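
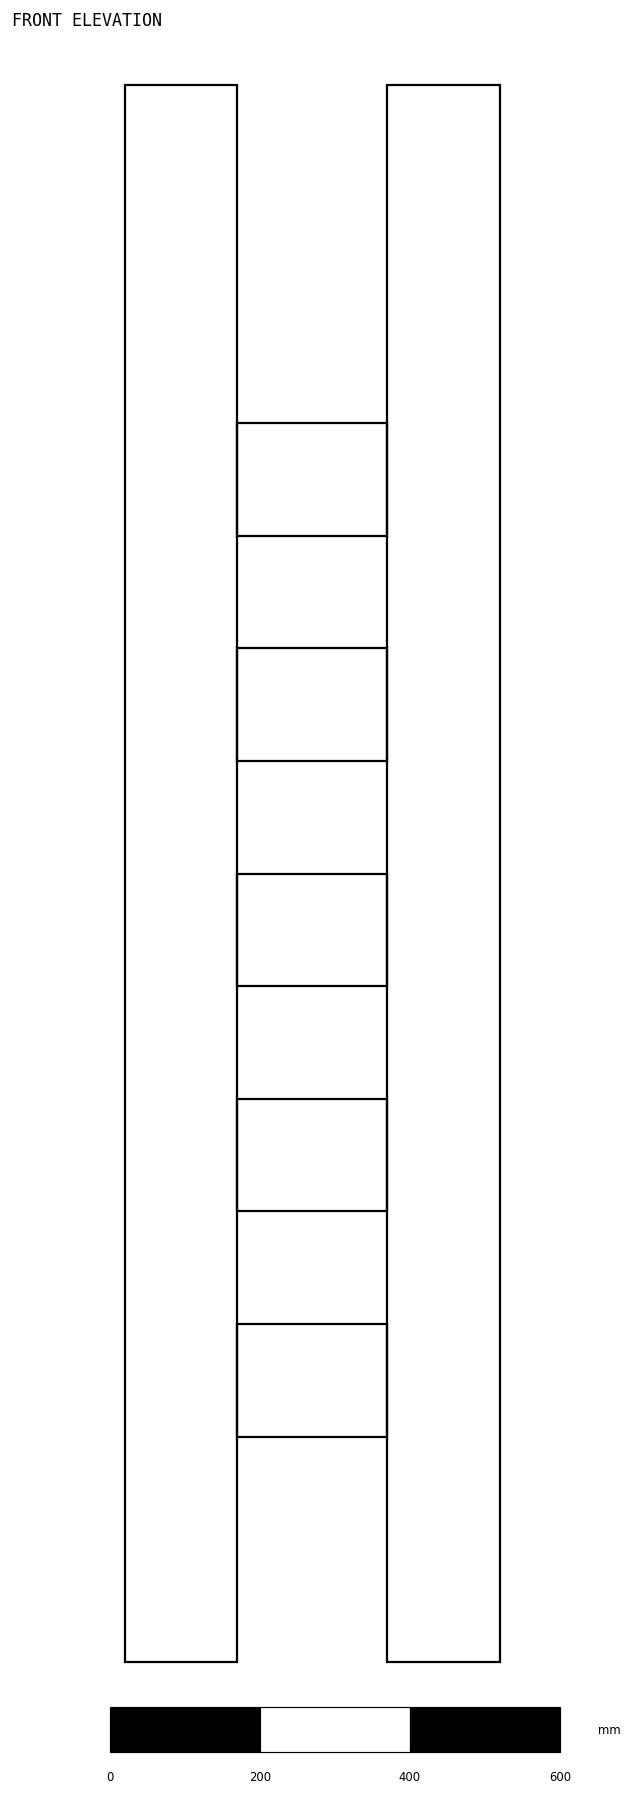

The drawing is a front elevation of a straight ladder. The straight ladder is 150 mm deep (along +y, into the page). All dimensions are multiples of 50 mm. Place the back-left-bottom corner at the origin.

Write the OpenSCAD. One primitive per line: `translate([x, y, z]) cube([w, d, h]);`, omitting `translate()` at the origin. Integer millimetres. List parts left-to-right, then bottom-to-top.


cube([150, 150, 2100]);
translate([150, 0, 300]) cube([200, 150, 150]);
translate([150, 0, 600]) cube([200, 150, 150]);
translate([150, 0, 900]) cube([200, 150, 150]);
translate([150, 0, 1200]) cube([200, 150, 150]);
translate([150, 0, 1500]) cube([200, 150, 150]);
translate([350, 0, 0]) cube([150, 150, 2100]);


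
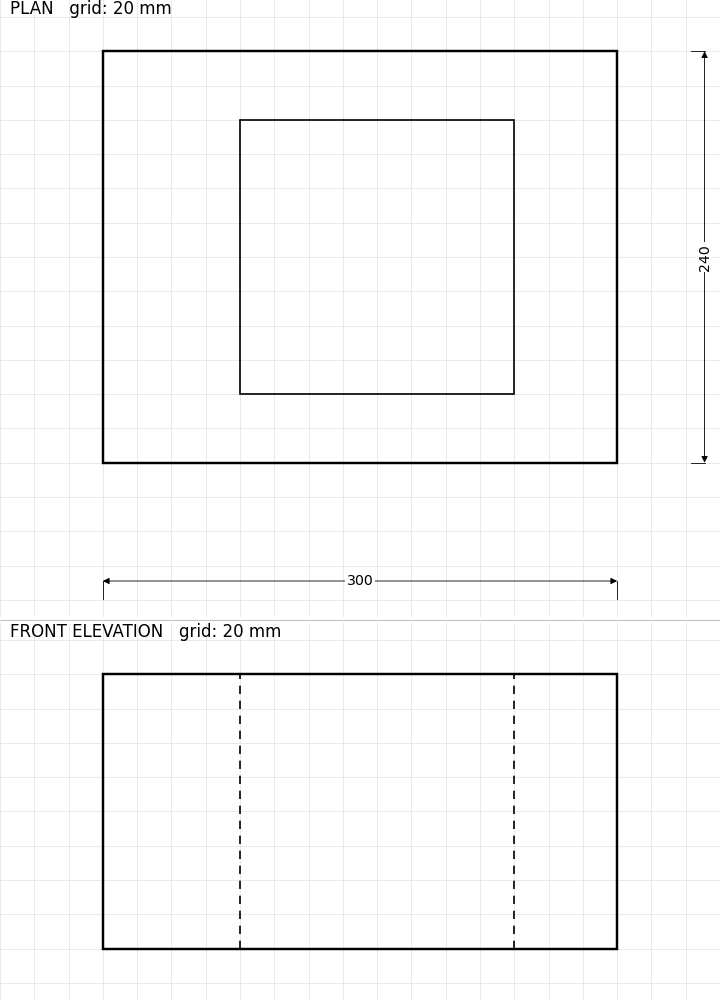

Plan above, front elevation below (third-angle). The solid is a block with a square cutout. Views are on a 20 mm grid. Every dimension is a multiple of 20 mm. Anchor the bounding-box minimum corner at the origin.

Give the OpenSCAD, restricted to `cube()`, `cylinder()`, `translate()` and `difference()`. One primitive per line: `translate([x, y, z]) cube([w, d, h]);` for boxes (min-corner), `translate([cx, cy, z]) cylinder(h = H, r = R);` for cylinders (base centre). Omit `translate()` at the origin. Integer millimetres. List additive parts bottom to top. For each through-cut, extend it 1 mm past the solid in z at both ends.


difference() {
  cube([300, 240, 160]);
  translate([80, 40, -1]) cube([160, 160, 162]);
}


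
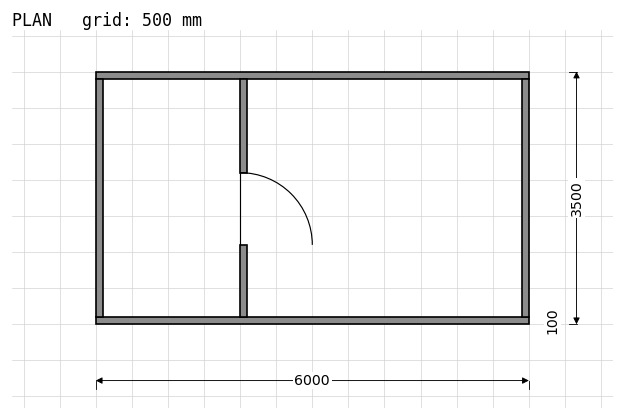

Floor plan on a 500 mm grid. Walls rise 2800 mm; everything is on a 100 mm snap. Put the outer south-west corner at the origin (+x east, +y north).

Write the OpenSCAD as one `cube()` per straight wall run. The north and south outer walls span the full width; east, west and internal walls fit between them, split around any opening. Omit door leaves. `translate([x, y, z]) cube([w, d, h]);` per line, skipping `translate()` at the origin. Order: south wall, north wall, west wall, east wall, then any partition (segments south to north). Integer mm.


cube([6000, 100, 2800]);
translate([0, 3400, 0]) cube([6000, 100, 2800]);
translate([0, 100, 0]) cube([100, 3300, 2800]);
translate([5900, 100, 0]) cube([100, 3300, 2800]);
translate([2000, 100, 0]) cube([100, 1000, 2800]);
translate([2000, 2100, 0]) cube([100, 1300, 2800]);


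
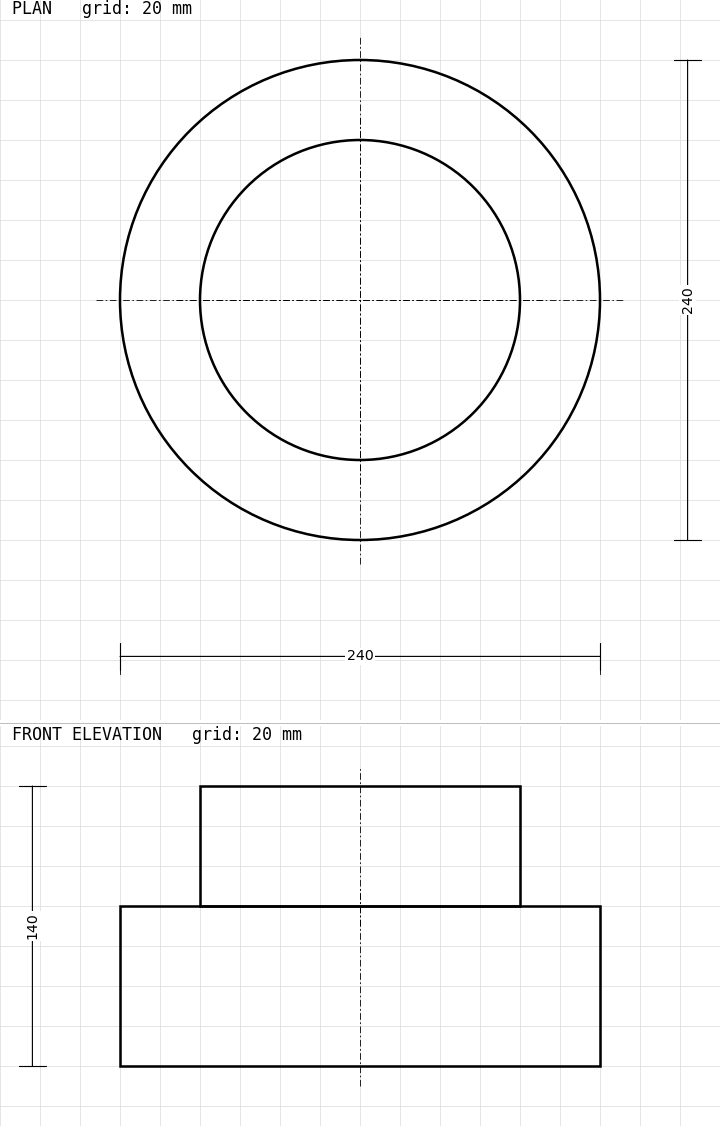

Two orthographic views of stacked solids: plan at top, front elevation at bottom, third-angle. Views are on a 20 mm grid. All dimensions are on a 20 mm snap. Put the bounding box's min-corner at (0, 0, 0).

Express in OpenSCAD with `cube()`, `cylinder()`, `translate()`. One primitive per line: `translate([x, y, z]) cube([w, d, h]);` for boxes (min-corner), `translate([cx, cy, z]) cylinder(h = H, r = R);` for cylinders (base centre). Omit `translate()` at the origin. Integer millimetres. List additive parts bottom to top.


translate([120, 120, 0]) cylinder(h = 80, r = 120);
translate([120, 120, 80]) cylinder(h = 60, r = 80);


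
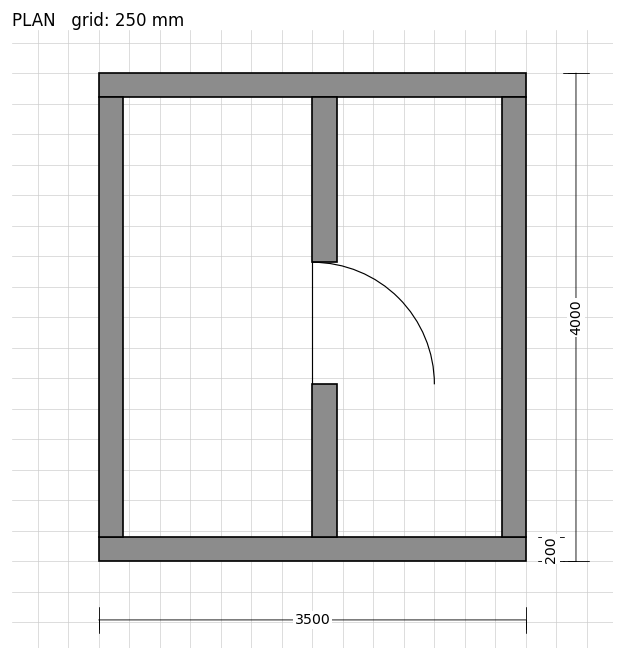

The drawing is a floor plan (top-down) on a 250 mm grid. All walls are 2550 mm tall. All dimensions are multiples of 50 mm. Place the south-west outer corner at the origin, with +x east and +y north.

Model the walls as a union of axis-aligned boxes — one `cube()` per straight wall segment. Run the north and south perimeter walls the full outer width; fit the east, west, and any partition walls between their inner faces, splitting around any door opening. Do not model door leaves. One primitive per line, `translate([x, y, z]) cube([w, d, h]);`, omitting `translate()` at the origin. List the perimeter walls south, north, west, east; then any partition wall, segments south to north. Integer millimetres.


cube([3500, 200, 2550]);
translate([0, 3800, 0]) cube([3500, 200, 2550]);
translate([0, 200, 0]) cube([200, 3600, 2550]);
translate([3300, 200, 0]) cube([200, 3600, 2550]);
translate([1750, 200, 0]) cube([200, 1250, 2550]);
translate([1750, 2450, 0]) cube([200, 1350, 2550]);


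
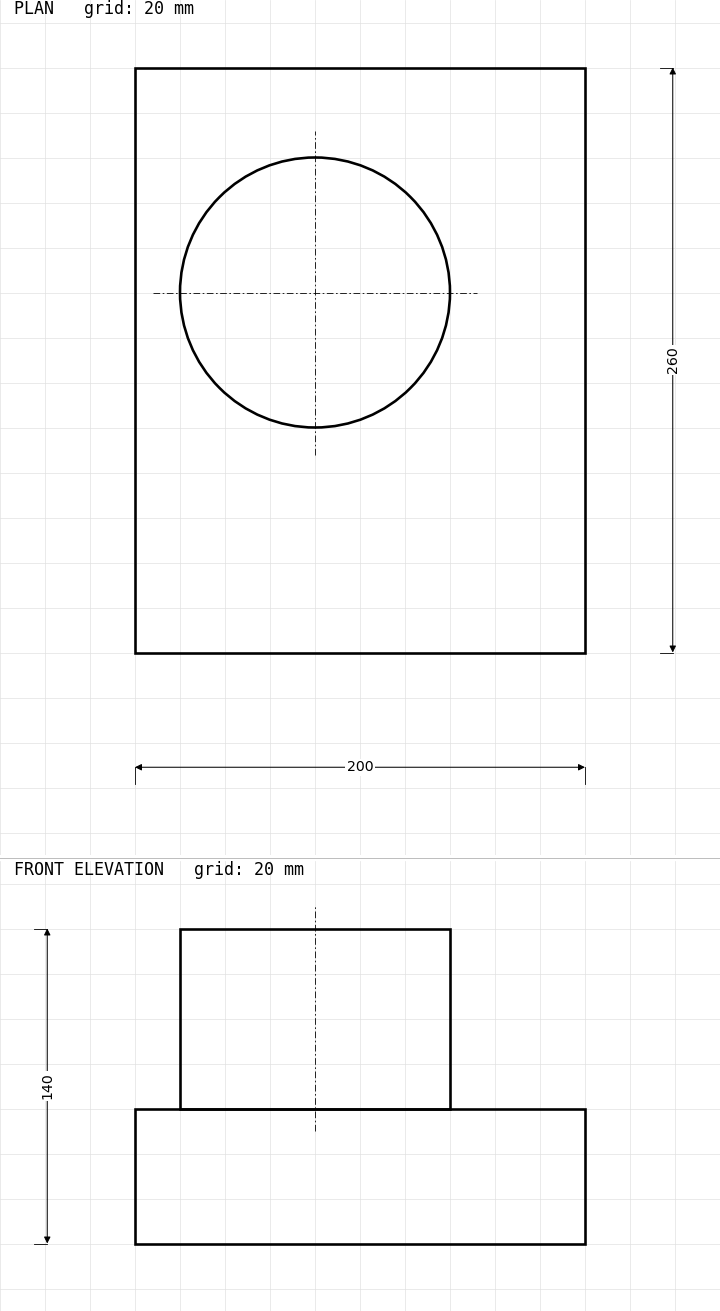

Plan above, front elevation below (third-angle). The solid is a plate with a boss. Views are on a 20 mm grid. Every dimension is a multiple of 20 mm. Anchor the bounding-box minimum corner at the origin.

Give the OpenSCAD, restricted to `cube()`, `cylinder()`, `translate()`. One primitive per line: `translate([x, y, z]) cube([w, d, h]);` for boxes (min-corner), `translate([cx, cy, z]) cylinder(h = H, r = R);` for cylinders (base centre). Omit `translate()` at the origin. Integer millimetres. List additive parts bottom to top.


cube([200, 260, 60]);
translate([80, 160, 60]) cylinder(h = 80, r = 60);


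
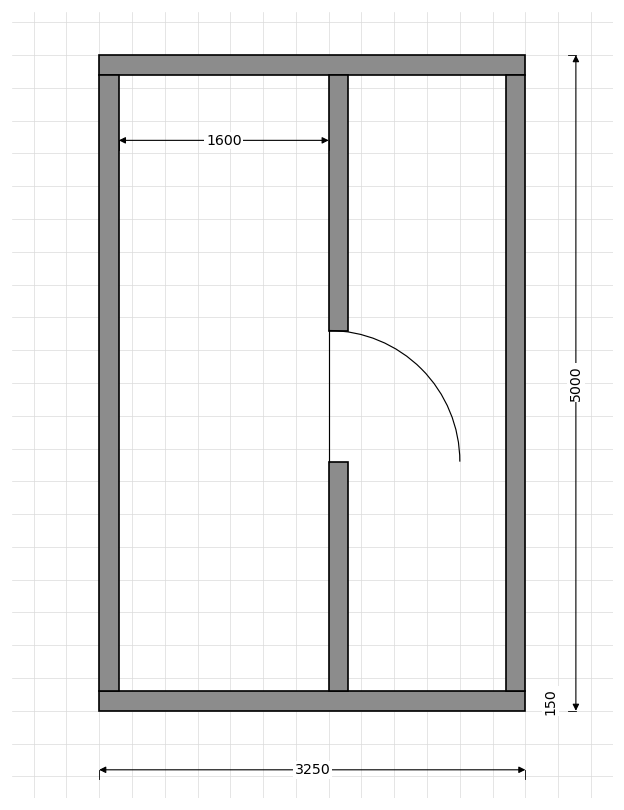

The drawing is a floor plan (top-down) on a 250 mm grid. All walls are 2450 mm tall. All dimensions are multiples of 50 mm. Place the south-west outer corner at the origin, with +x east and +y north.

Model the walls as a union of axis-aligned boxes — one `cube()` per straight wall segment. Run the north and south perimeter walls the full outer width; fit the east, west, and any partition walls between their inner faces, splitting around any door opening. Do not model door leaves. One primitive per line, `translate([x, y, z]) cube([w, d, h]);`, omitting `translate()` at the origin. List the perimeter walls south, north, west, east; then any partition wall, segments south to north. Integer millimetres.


cube([3250, 150, 2450]);
translate([0, 4850, 0]) cube([3250, 150, 2450]);
translate([0, 150, 0]) cube([150, 4700, 2450]);
translate([3100, 150, 0]) cube([150, 4700, 2450]);
translate([1750, 150, 0]) cube([150, 1750, 2450]);
translate([1750, 2900, 0]) cube([150, 1950, 2450]);


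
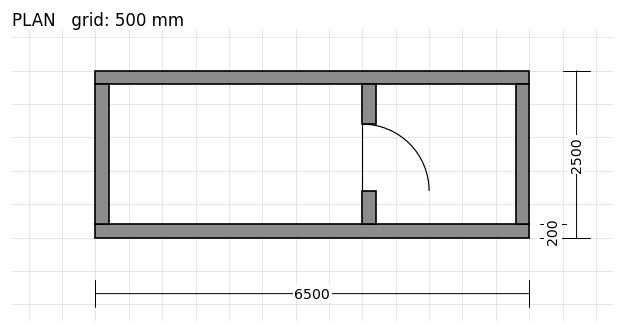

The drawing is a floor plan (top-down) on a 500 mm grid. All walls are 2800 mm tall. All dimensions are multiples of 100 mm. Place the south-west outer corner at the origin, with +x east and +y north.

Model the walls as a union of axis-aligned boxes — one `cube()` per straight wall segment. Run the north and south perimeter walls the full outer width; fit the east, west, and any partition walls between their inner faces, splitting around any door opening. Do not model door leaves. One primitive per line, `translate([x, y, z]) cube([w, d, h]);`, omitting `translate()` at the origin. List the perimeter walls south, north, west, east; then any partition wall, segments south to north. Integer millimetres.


cube([6500, 200, 2800]);
translate([0, 2300, 0]) cube([6500, 200, 2800]);
translate([0, 200, 0]) cube([200, 2100, 2800]);
translate([6300, 200, 0]) cube([200, 2100, 2800]);
translate([4000, 200, 0]) cube([200, 500, 2800]);
translate([4000, 1700, 0]) cube([200, 600, 2800]);


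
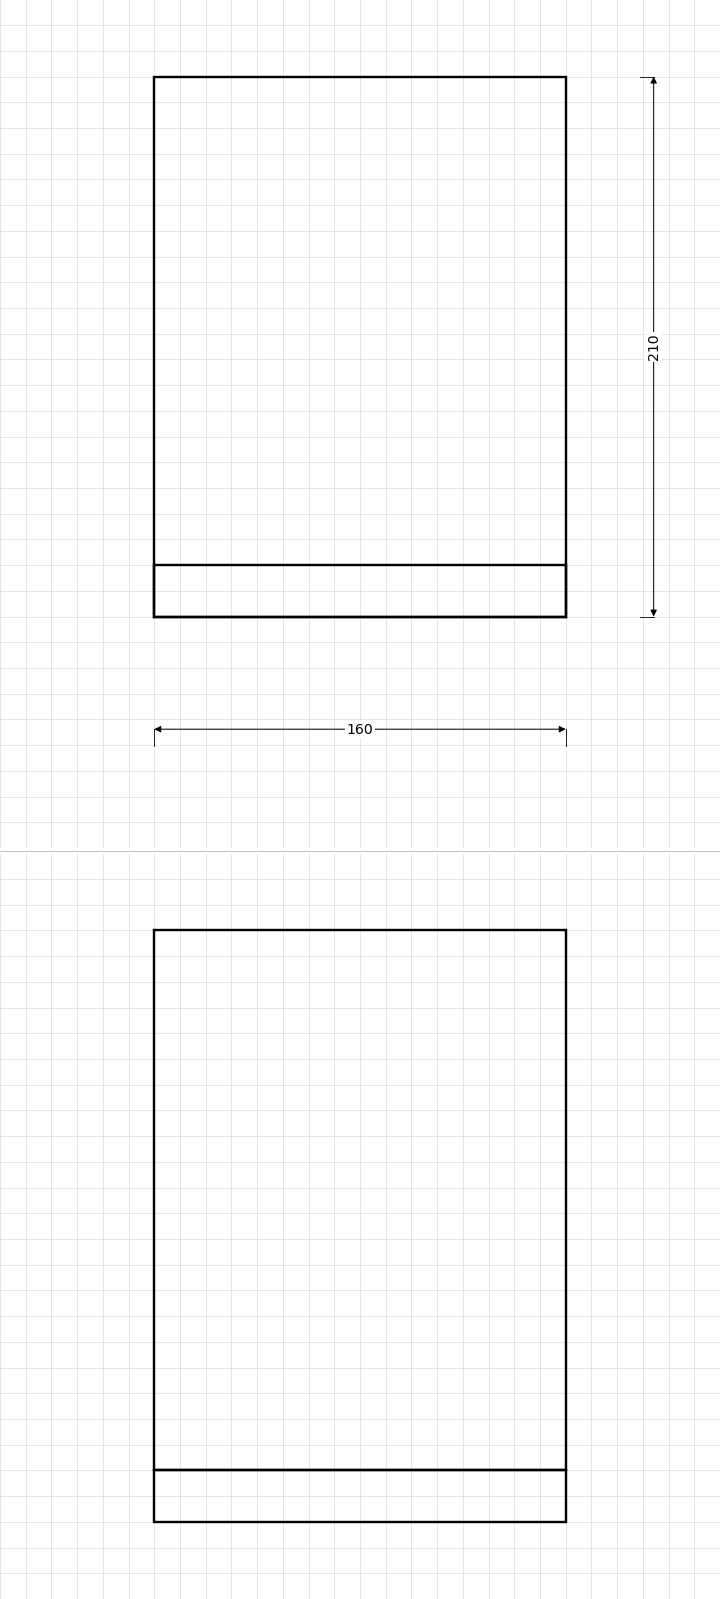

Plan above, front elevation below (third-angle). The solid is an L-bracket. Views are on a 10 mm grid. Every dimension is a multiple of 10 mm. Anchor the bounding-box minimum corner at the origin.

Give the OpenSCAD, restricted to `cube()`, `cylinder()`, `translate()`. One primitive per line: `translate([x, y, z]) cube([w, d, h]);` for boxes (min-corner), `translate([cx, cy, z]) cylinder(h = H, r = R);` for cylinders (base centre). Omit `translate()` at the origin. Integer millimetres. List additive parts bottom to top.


cube([160, 210, 20]);
translate([0, 0, 20]) cube([160, 20, 210]);


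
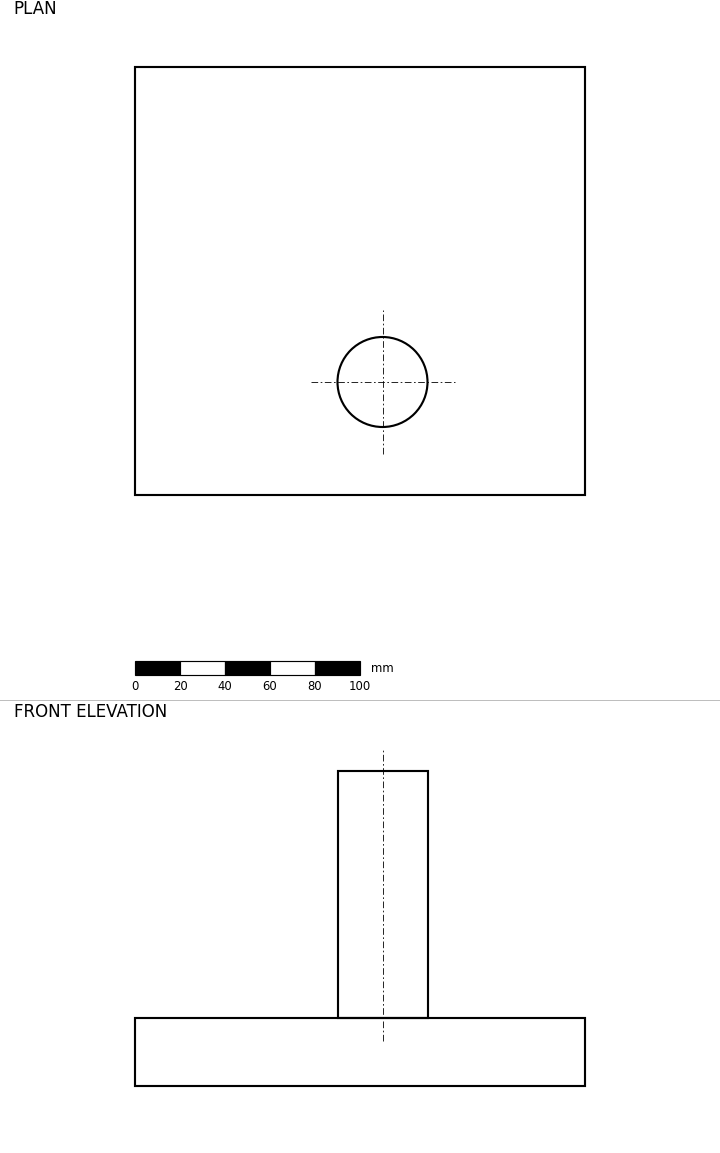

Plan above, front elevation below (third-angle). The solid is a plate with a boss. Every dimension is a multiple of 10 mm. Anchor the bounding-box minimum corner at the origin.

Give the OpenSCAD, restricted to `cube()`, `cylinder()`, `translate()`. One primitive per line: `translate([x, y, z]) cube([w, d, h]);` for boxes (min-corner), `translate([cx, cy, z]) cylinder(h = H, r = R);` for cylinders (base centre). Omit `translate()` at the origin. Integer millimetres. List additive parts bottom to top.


cube([200, 190, 30]);
translate([110, 50, 30]) cylinder(h = 110, r = 20);


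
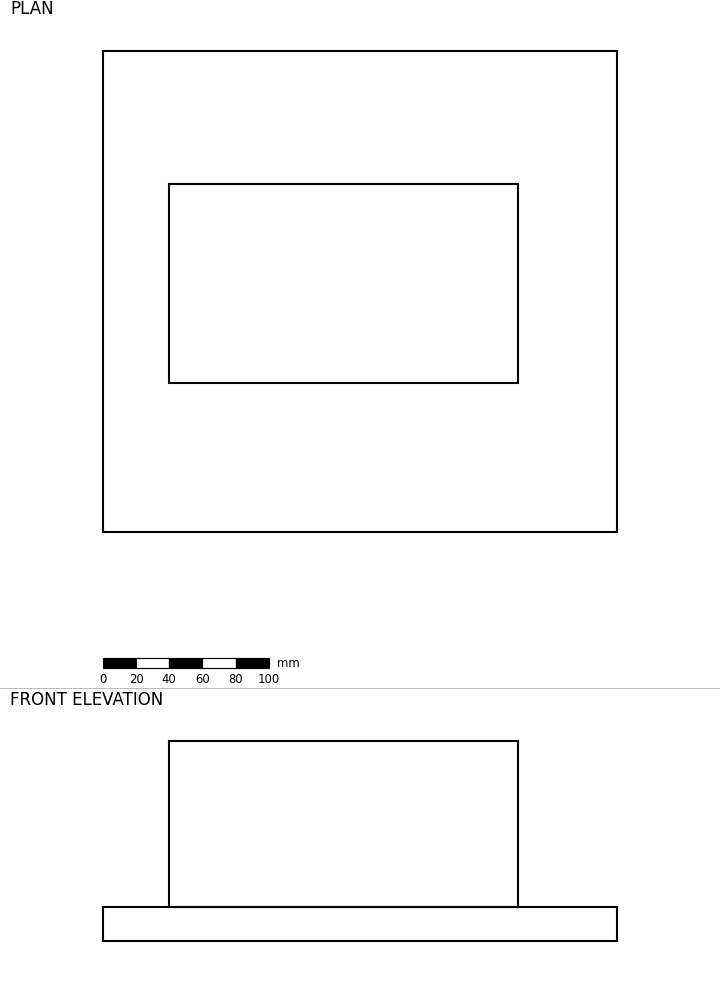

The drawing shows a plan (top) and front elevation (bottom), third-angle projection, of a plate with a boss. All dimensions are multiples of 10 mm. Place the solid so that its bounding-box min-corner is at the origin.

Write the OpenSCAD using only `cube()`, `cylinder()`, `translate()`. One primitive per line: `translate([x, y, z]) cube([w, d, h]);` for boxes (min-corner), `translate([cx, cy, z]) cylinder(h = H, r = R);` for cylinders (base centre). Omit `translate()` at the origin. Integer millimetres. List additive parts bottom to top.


cube([310, 290, 20]);
translate([40, 90, 20]) cube([210, 120, 100]);


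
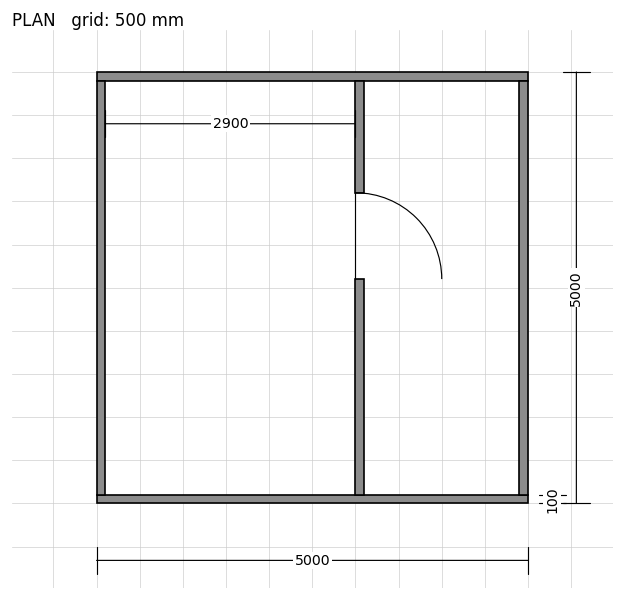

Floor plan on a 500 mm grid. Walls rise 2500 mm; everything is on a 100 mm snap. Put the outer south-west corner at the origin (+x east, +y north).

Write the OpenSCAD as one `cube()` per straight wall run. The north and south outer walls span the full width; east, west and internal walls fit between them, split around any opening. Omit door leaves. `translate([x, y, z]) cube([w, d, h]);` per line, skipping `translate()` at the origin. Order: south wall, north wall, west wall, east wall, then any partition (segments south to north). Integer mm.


cube([5000, 100, 2500]);
translate([0, 4900, 0]) cube([5000, 100, 2500]);
translate([0, 100, 0]) cube([100, 4800, 2500]);
translate([4900, 100, 0]) cube([100, 4800, 2500]);
translate([3000, 100, 0]) cube([100, 2500, 2500]);
translate([3000, 3600, 0]) cube([100, 1300, 2500]);


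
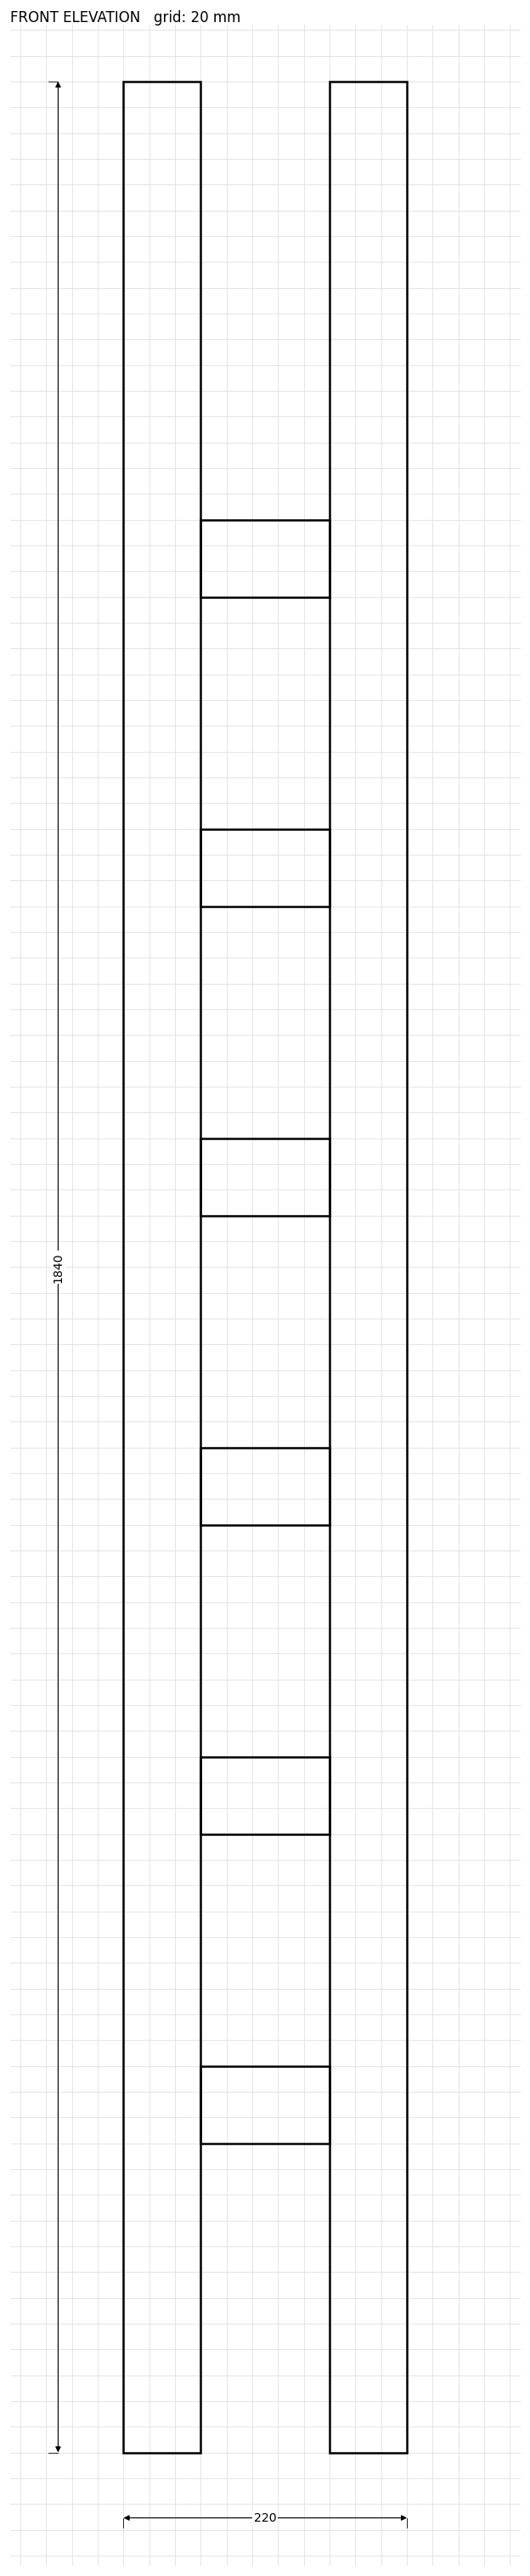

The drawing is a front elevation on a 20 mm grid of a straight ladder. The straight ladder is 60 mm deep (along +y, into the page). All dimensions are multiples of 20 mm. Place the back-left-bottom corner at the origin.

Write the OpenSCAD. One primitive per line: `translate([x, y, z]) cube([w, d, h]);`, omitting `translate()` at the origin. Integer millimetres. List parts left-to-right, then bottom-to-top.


cube([60, 60, 1840]);
translate([60, 0, 240]) cube([100, 60, 60]);
translate([60, 0, 480]) cube([100, 60, 60]);
translate([60, 0, 720]) cube([100, 60, 60]);
translate([60, 0, 960]) cube([100, 60, 60]);
translate([60, 0, 1200]) cube([100, 60, 60]);
translate([60, 0, 1440]) cube([100, 60, 60]);
translate([160, 0, 0]) cube([60, 60, 1840]);


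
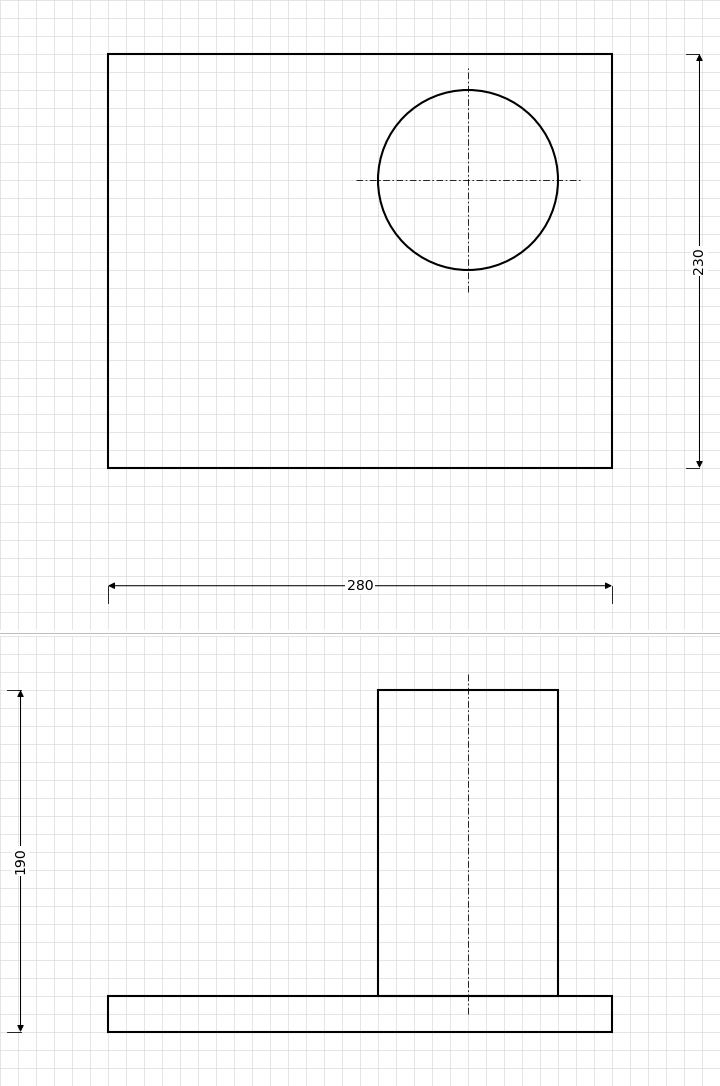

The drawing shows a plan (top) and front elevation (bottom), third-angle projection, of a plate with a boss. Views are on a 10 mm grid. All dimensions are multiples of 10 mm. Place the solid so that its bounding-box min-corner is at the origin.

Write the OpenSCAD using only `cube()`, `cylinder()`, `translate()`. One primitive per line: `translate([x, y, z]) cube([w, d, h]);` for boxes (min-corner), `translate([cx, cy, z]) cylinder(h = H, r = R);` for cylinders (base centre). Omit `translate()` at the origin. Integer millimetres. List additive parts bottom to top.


cube([280, 230, 20]);
translate([200, 160, 20]) cylinder(h = 170, r = 50);


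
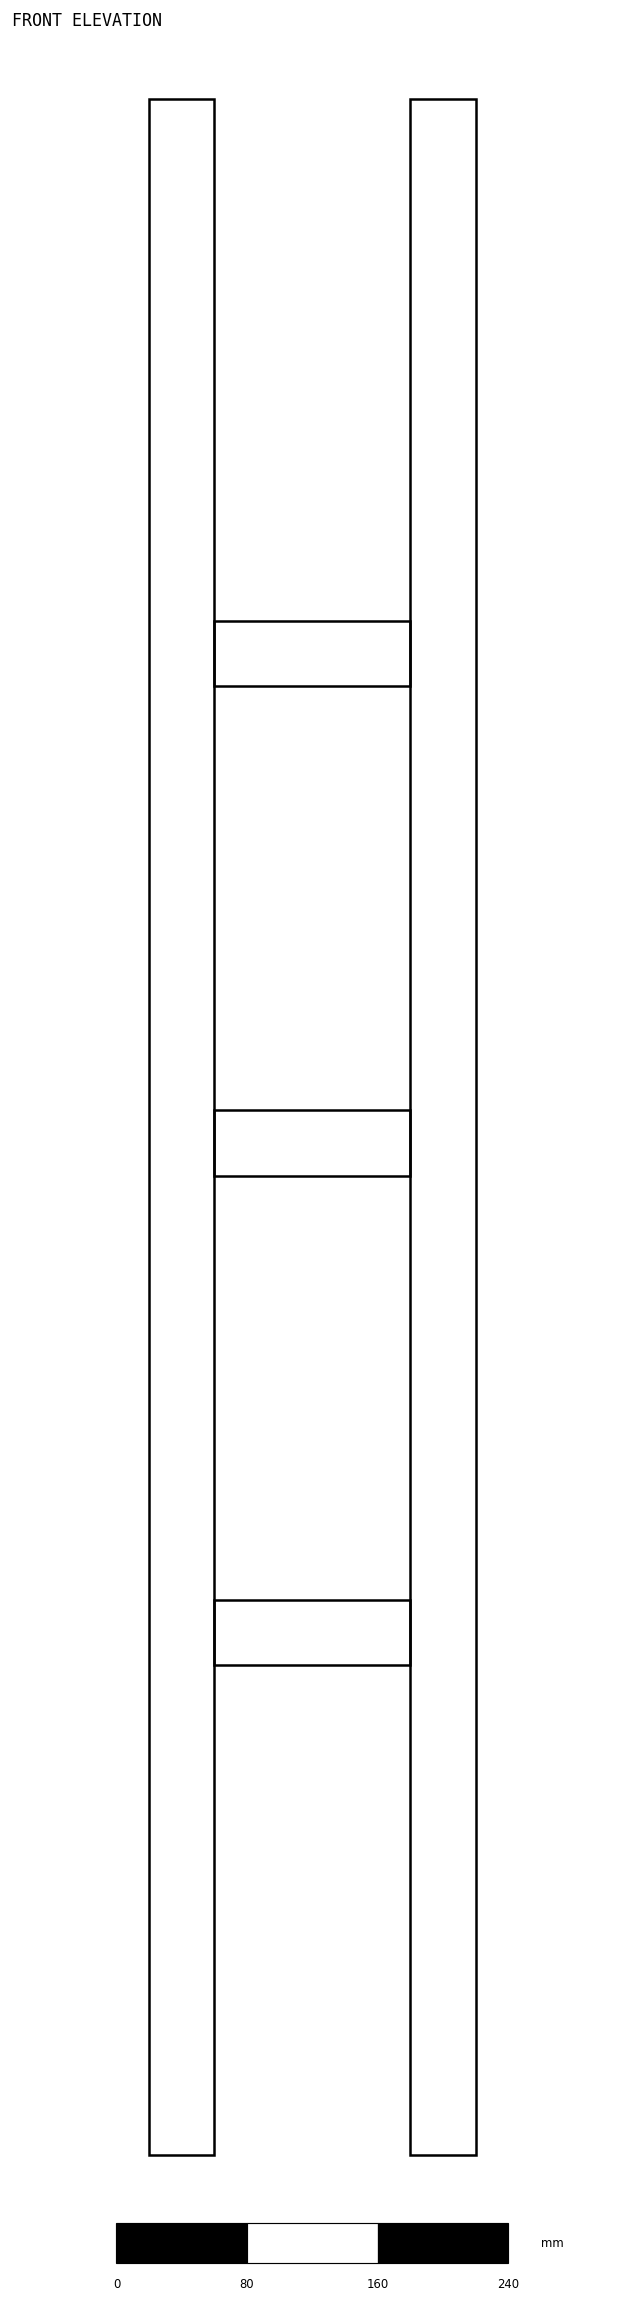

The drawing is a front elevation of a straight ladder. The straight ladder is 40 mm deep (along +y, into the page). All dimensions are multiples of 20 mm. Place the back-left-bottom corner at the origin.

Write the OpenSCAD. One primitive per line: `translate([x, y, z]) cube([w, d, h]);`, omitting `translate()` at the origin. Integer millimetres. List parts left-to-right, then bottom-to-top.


cube([40, 40, 1260]);
translate([40, 0, 300]) cube([120, 40, 40]);
translate([40, 0, 600]) cube([120, 40, 40]);
translate([40, 0, 900]) cube([120, 40, 40]);
translate([160, 0, 0]) cube([40, 40, 1260]);


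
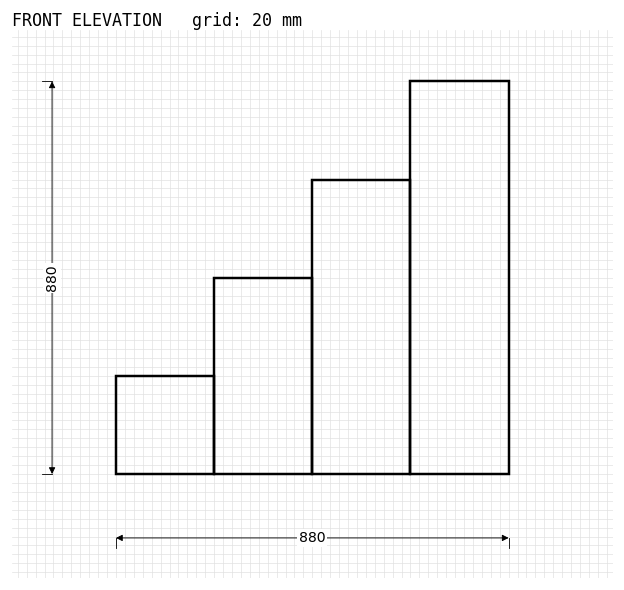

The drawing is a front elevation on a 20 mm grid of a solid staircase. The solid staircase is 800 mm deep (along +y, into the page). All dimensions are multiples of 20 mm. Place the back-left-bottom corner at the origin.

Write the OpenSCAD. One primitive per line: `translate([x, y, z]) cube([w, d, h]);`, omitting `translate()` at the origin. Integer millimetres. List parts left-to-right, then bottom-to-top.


cube([220, 800, 220]);
translate([220, 0, 0]) cube([220, 800, 440]);
translate([440, 0, 0]) cube([220, 800, 660]);
translate([660, 0, 0]) cube([220, 800, 880]);


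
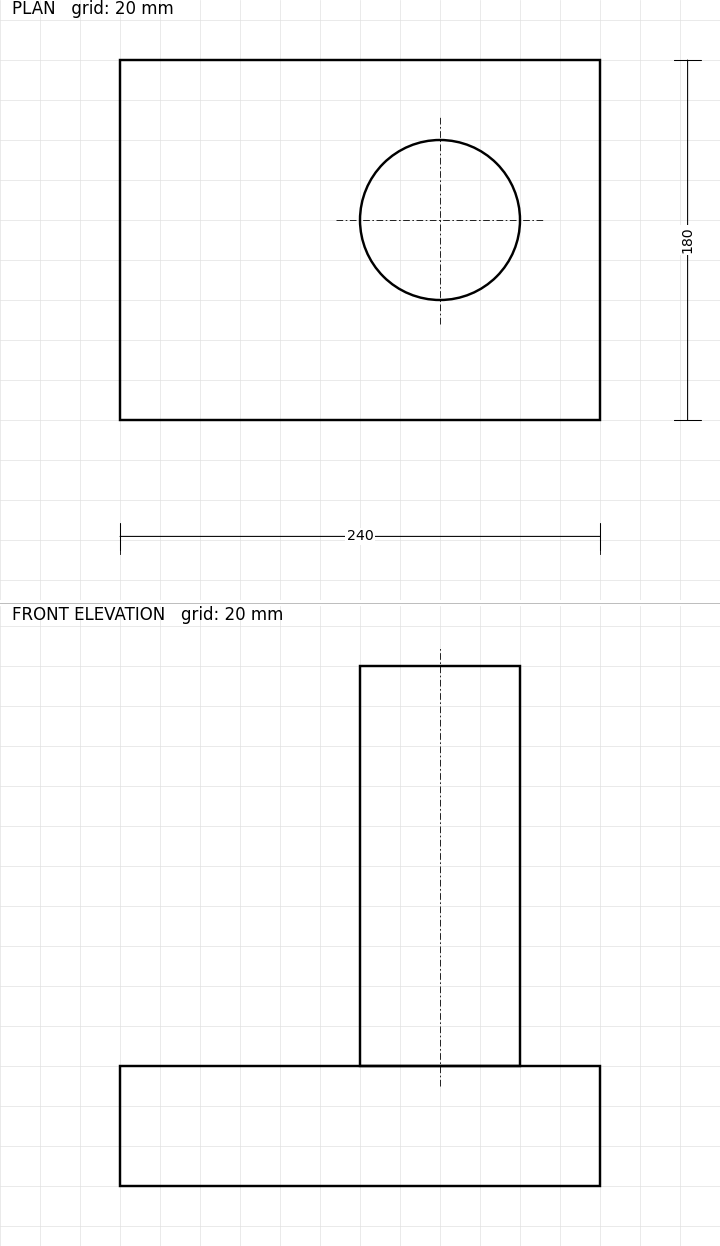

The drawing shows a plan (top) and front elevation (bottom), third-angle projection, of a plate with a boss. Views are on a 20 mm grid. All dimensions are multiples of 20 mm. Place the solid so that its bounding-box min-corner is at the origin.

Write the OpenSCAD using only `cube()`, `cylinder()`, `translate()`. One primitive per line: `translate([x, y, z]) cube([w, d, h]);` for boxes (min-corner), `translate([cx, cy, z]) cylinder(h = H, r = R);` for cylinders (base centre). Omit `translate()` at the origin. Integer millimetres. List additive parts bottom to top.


cube([240, 180, 60]);
translate([160, 100, 60]) cylinder(h = 200, r = 40);


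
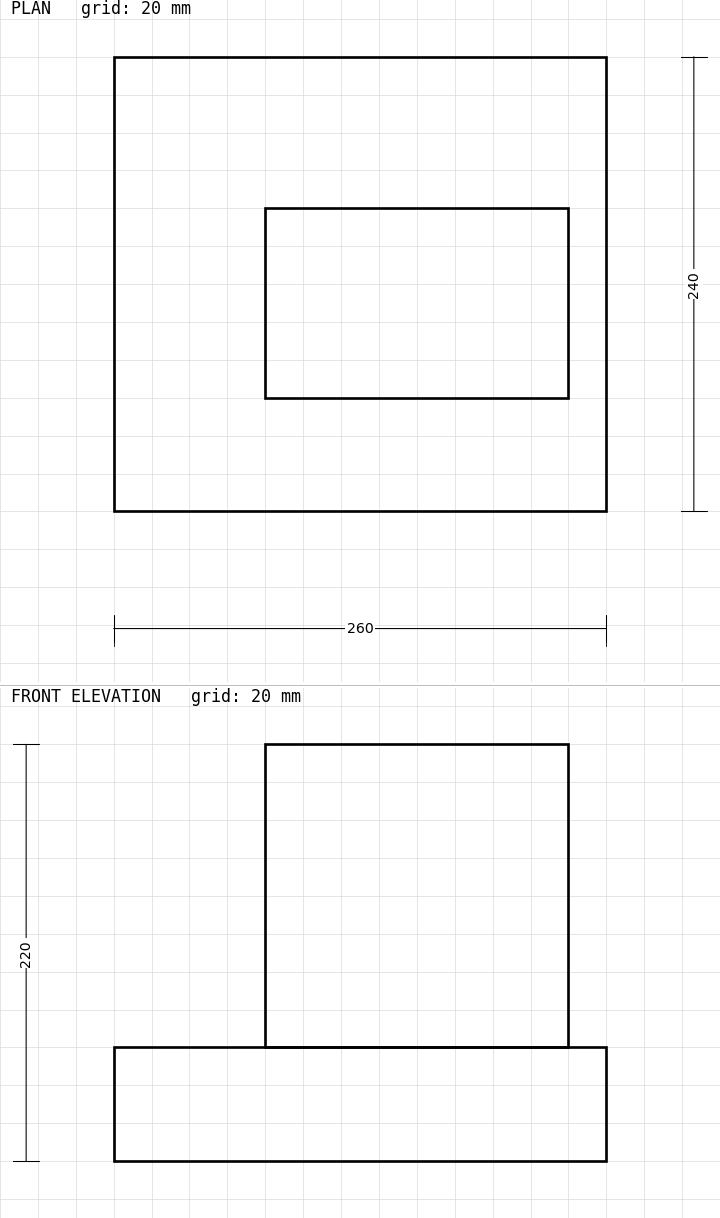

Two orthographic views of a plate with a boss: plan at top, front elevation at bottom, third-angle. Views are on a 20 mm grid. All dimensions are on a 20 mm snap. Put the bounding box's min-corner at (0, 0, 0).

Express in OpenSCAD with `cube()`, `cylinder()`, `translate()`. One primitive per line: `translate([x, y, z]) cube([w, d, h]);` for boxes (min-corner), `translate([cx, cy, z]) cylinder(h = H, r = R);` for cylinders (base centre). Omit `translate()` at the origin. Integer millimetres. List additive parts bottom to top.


cube([260, 240, 60]);
translate([80, 60, 60]) cube([160, 100, 160]);


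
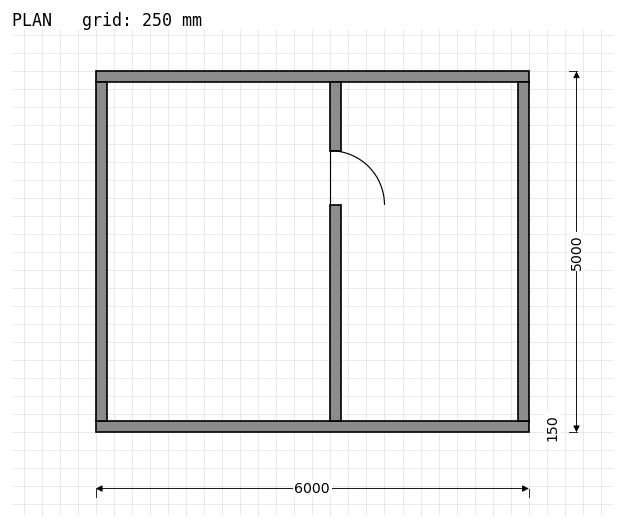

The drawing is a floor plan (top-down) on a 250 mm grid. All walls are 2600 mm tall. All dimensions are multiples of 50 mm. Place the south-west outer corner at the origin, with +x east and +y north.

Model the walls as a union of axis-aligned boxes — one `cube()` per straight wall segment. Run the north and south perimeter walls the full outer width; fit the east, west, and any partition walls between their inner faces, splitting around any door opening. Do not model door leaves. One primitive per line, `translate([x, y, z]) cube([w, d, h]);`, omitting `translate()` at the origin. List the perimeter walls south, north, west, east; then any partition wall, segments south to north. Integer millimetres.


cube([6000, 150, 2600]);
translate([0, 4850, 0]) cube([6000, 150, 2600]);
translate([0, 150, 0]) cube([150, 4700, 2600]);
translate([5850, 150, 0]) cube([150, 4700, 2600]);
translate([3250, 150, 0]) cube([150, 3000, 2600]);
translate([3250, 3900, 0]) cube([150, 950, 2600]);


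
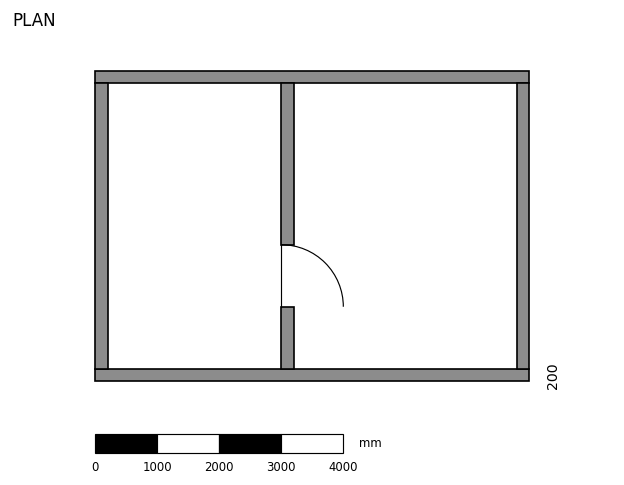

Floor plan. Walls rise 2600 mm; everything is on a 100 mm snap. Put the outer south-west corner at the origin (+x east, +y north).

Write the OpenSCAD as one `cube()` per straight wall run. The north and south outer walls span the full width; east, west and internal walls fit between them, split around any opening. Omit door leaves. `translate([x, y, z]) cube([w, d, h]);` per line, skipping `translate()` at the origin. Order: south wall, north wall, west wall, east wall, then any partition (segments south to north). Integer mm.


cube([7000, 200, 2600]);
translate([0, 4800, 0]) cube([7000, 200, 2600]);
translate([0, 200, 0]) cube([200, 4600, 2600]);
translate([6800, 200, 0]) cube([200, 4600, 2600]);
translate([3000, 200, 0]) cube([200, 1000, 2600]);
translate([3000, 2200, 0]) cube([200, 2600, 2600]);


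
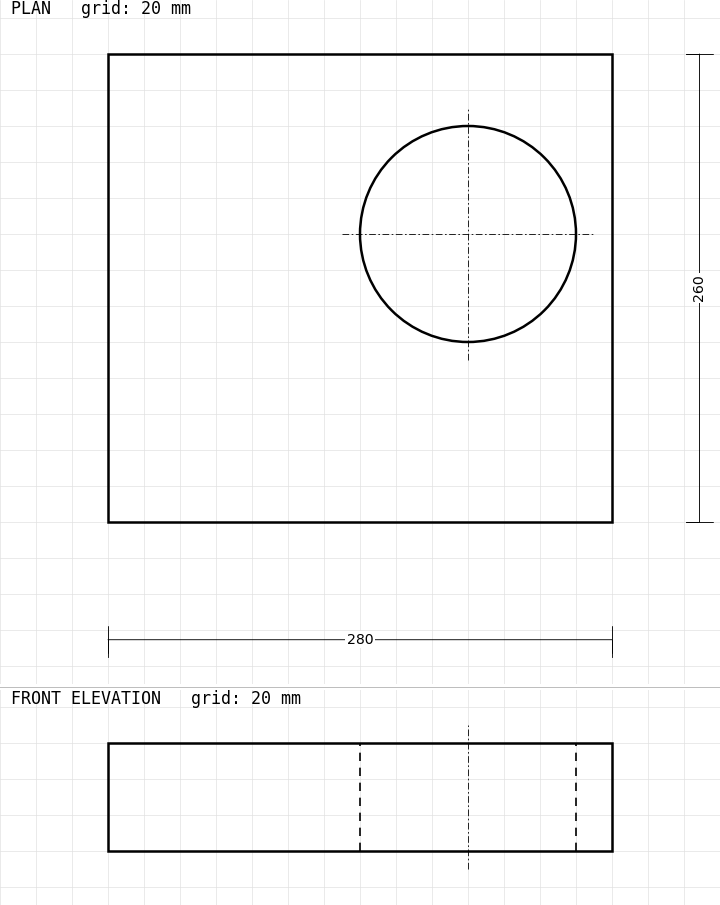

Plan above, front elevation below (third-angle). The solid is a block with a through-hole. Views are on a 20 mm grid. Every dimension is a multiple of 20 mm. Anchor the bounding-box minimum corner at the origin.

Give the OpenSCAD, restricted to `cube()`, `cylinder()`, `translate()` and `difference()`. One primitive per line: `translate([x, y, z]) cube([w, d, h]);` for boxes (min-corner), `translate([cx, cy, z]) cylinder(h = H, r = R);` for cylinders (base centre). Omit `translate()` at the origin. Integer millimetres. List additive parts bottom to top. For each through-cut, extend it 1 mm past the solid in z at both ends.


difference() {
  cube([280, 260, 60]);
  translate([200, 160, -1]) cylinder(h = 62, r = 60);
}


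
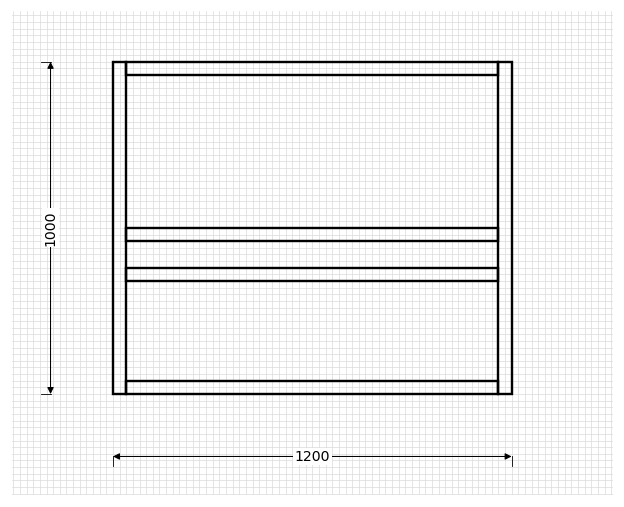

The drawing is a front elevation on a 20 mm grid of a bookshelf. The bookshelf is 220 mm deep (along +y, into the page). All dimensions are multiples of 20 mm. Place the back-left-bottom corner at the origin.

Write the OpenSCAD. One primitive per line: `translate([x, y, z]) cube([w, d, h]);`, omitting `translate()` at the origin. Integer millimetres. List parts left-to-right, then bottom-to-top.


cube([40, 220, 1000]);
translate([40, 0, 0]) cube([1120, 220, 40]);
translate([40, 0, 340]) cube([1120, 220, 40]);
translate([40, 0, 460]) cube([1120, 220, 40]);
translate([40, 0, 960]) cube([1120, 220, 40]);
translate([1160, 0, 0]) cube([40, 220, 1000]);


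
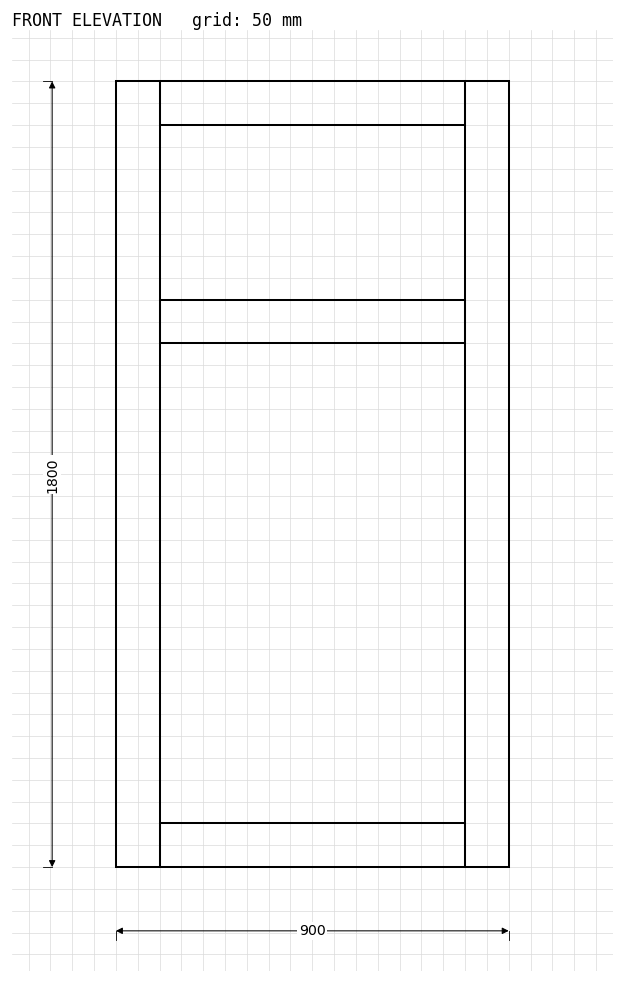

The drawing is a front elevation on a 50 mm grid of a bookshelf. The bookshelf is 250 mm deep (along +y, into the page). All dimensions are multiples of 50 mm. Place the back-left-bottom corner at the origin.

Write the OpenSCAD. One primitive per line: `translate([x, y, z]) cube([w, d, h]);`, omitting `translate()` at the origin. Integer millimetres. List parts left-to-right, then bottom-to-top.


cube([100, 250, 1800]);
translate([100, 0, 0]) cube([700, 250, 100]);
translate([100, 0, 1200]) cube([700, 250, 100]);
translate([100, 0, 1700]) cube([700, 250, 100]);
translate([800, 0, 0]) cube([100, 250, 1800]);


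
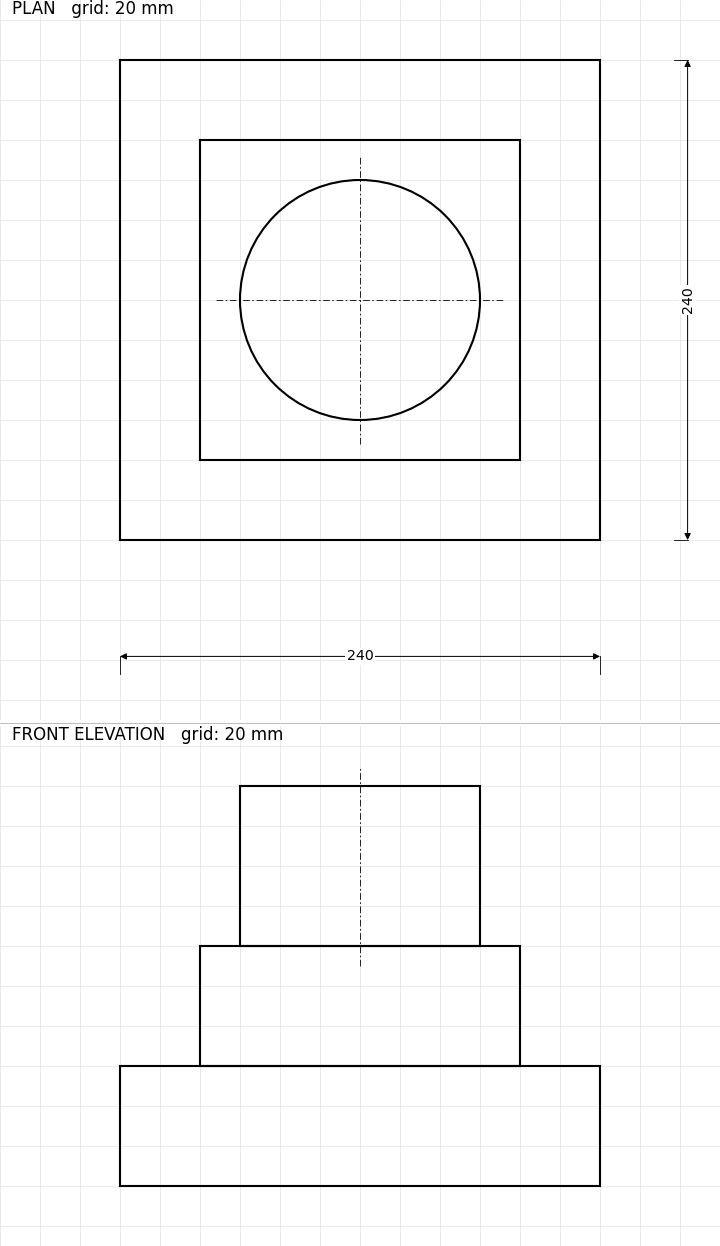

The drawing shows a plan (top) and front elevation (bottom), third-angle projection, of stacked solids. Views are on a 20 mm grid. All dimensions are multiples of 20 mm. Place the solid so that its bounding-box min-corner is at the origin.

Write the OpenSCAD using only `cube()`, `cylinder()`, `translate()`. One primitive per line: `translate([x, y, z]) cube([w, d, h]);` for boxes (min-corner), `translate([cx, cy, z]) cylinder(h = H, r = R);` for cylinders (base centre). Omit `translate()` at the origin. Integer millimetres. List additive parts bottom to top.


cube([240, 240, 60]);
translate([40, 40, 60]) cube([160, 160, 60]);
translate([120, 120, 120]) cylinder(h = 80, r = 60);


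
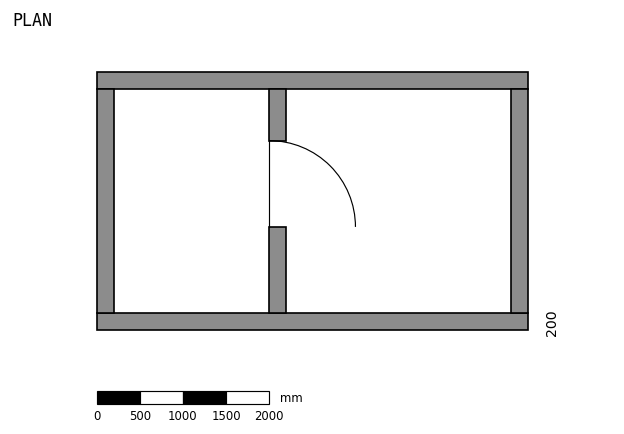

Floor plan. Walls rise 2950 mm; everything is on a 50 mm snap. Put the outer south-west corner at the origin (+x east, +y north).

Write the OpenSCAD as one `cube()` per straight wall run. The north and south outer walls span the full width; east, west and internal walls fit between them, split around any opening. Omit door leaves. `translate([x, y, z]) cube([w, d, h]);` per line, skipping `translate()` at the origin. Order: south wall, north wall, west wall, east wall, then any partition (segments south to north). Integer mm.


cube([5000, 200, 2950]);
translate([0, 2800, 0]) cube([5000, 200, 2950]);
translate([0, 200, 0]) cube([200, 2600, 2950]);
translate([4800, 200, 0]) cube([200, 2600, 2950]);
translate([2000, 200, 0]) cube([200, 1000, 2950]);
translate([2000, 2200, 0]) cube([200, 600, 2950]);


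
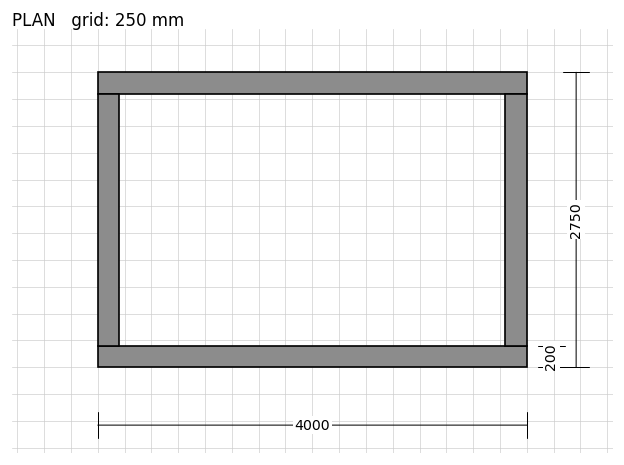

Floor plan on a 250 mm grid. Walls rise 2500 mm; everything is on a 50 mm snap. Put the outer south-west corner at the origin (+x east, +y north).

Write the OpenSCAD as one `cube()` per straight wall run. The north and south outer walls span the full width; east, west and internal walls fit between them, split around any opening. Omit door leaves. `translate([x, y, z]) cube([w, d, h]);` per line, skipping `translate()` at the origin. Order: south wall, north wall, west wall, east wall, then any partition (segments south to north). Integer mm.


cube([4000, 200, 2500]);
translate([0, 2550, 0]) cube([4000, 200, 2500]);
translate([0, 200, 0]) cube([200, 2350, 2500]);
translate([3800, 200, 0]) cube([200, 2350, 2500]);


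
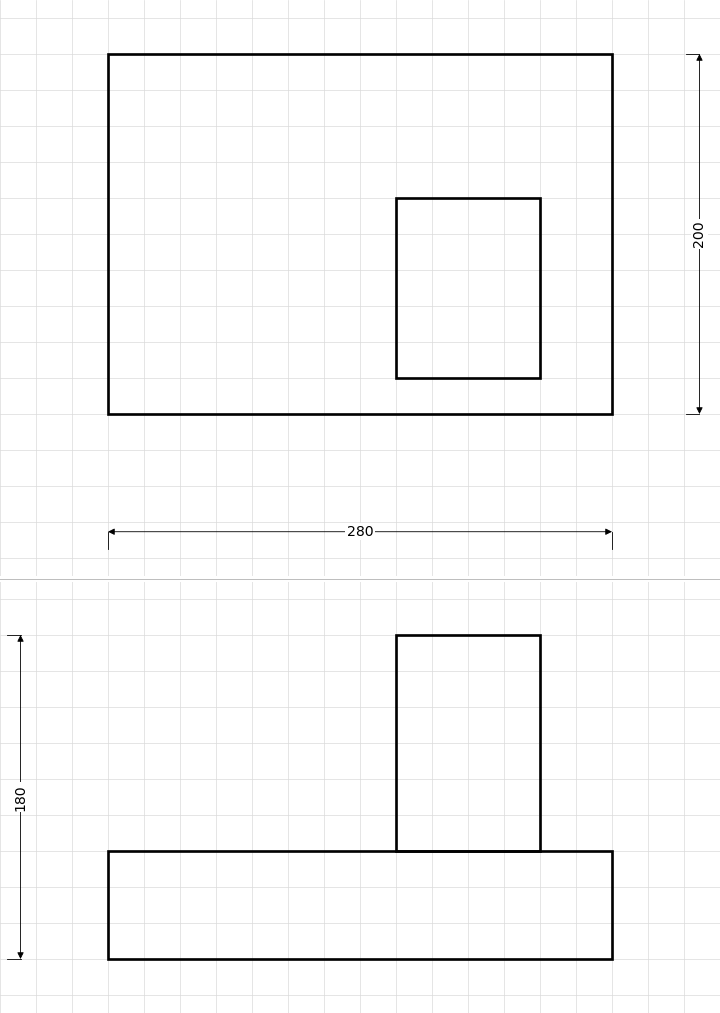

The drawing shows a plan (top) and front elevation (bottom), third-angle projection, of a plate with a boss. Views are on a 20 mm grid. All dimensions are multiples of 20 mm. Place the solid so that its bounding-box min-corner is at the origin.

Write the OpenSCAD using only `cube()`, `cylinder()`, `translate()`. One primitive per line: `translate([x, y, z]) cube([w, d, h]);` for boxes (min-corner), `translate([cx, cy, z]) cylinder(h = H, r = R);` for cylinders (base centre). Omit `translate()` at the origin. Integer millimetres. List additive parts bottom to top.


cube([280, 200, 60]);
translate([160, 20, 60]) cube([80, 100, 120]);


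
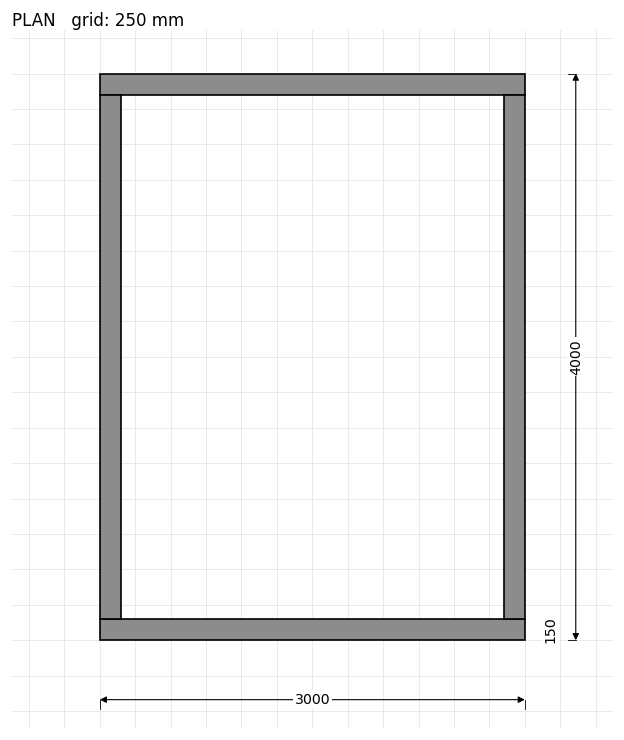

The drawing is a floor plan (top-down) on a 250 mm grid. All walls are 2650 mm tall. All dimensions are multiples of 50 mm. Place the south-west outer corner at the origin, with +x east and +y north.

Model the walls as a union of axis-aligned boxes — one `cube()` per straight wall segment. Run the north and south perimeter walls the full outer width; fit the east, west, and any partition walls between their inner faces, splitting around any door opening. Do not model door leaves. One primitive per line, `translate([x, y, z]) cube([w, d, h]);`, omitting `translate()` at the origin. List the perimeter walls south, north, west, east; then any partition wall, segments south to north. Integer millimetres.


cube([3000, 150, 2650]);
translate([0, 3850, 0]) cube([3000, 150, 2650]);
translate([0, 150, 0]) cube([150, 3700, 2650]);
translate([2850, 150, 0]) cube([150, 3700, 2650]);


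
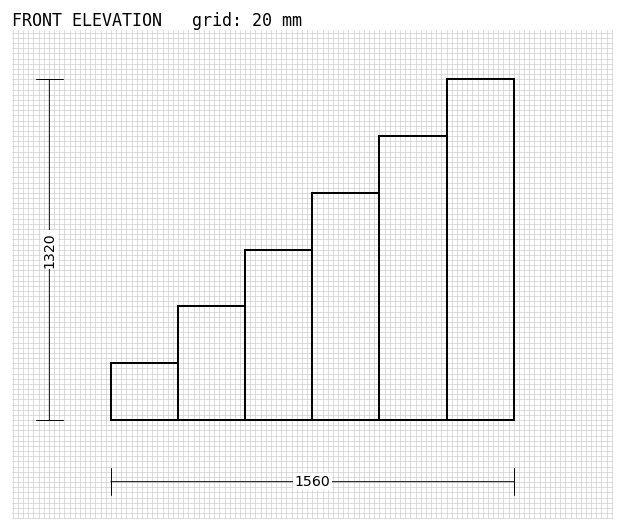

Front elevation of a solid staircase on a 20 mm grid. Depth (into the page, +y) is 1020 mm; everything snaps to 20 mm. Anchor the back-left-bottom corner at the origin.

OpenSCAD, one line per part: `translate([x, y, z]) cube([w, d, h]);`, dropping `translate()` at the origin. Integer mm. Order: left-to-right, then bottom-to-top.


cube([260, 1020, 220]);
translate([260, 0, 0]) cube([260, 1020, 440]);
translate([520, 0, 0]) cube([260, 1020, 660]);
translate([780, 0, 0]) cube([260, 1020, 880]);
translate([1040, 0, 0]) cube([260, 1020, 1100]);
translate([1300, 0, 0]) cube([260, 1020, 1320]);


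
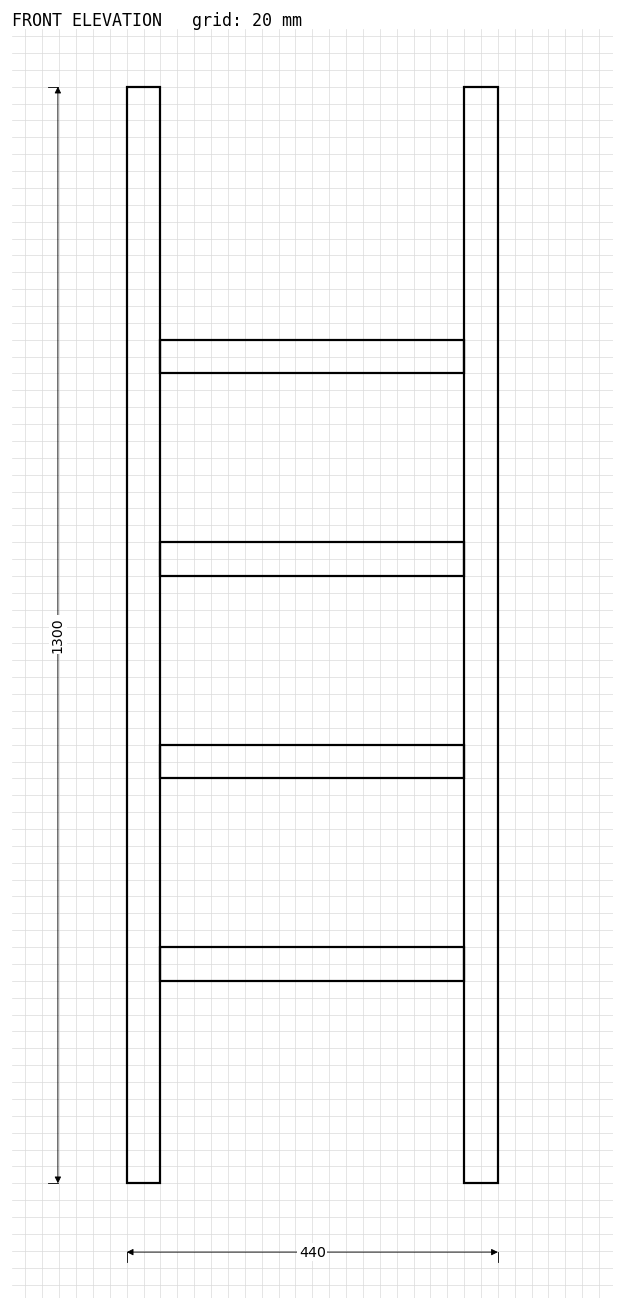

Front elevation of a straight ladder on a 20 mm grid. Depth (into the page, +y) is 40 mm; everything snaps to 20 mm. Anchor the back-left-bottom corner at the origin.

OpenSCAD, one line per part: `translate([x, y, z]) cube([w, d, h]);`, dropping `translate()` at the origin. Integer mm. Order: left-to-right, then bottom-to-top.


cube([40, 40, 1300]);
translate([40, 0, 240]) cube([360, 40, 40]);
translate([40, 0, 480]) cube([360, 40, 40]);
translate([40, 0, 720]) cube([360, 40, 40]);
translate([40, 0, 960]) cube([360, 40, 40]);
translate([400, 0, 0]) cube([40, 40, 1300]);


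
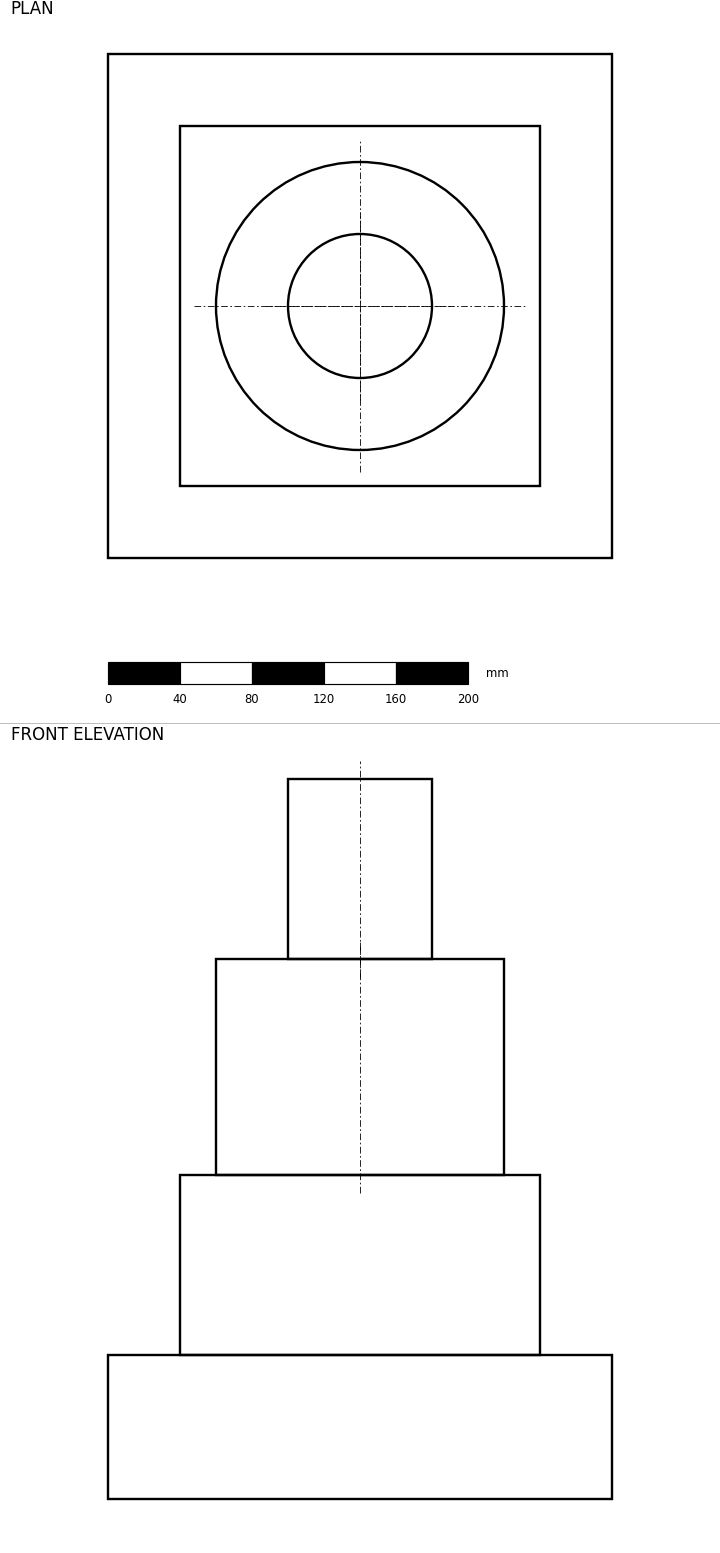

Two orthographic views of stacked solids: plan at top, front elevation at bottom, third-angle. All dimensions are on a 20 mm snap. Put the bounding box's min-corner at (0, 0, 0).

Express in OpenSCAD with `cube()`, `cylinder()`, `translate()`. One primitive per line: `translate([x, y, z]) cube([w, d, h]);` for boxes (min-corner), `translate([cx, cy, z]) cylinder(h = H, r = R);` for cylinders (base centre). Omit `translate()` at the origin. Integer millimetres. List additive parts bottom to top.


cube([280, 280, 80]);
translate([40, 40, 80]) cube([200, 200, 100]);
translate([140, 140, 180]) cylinder(h = 120, r = 80);
translate([140, 140, 300]) cylinder(h = 100, r = 40);


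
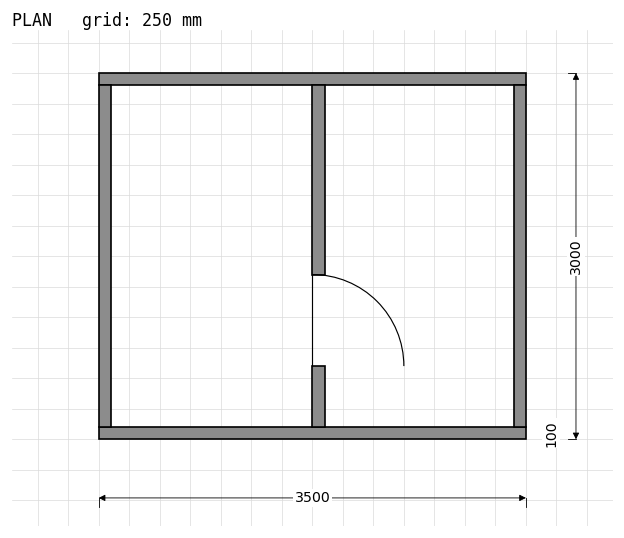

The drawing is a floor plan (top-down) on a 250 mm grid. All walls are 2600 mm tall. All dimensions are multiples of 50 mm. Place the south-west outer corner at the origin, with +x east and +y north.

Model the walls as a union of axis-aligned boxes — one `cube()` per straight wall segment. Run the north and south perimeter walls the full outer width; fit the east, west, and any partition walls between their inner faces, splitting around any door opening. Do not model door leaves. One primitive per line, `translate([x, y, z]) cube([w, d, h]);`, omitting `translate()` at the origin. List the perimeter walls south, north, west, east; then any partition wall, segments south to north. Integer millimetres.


cube([3500, 100, 2600]);
translate([0, 2900, 0]) cube([3500, 100, 2600]);
translate([0, 100, 0]) cube([100, 2800, 2600]);
translate([3400, 100, 0]) cube([100, 2800, 2600]);
translate([1750, 100, 0]) cube([100, 500, 2600]);
translate([1750, 1350, 0]) cube([100, 1550, 2600]);


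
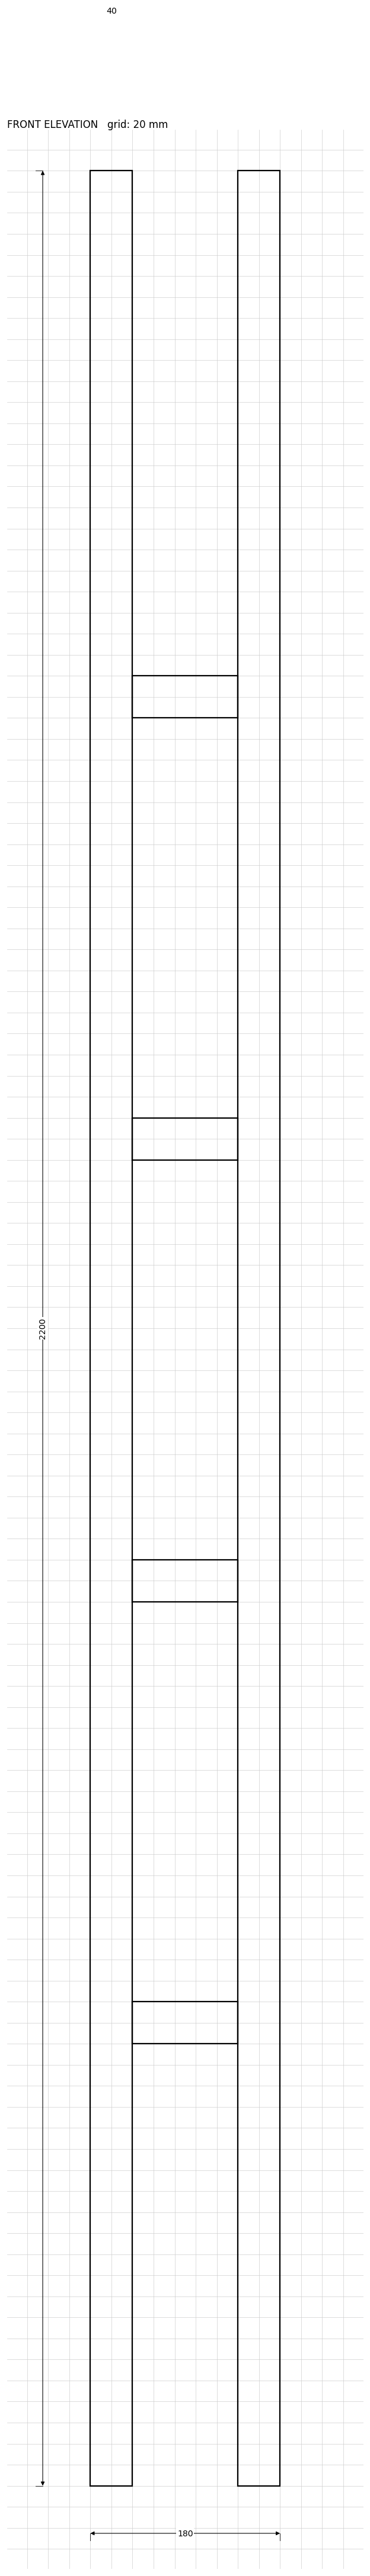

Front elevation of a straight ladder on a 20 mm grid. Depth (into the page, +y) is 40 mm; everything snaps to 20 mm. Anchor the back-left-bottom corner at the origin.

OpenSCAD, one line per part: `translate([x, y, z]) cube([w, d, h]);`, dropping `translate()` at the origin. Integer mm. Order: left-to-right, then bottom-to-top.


cube([40, 40, 2200]);
translate([40, 0, 420]) cube([100, 40, 40]);
translate([40, 0, 840]) cube([100, 40, 40]);
translate([40, 0, 1260]) cube([100, 40, 40]);
translate([40, 0, 1680]) cube([100, 40, 40]);
translate([140, 0, 0]) cube([40, 40, 2200]);
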